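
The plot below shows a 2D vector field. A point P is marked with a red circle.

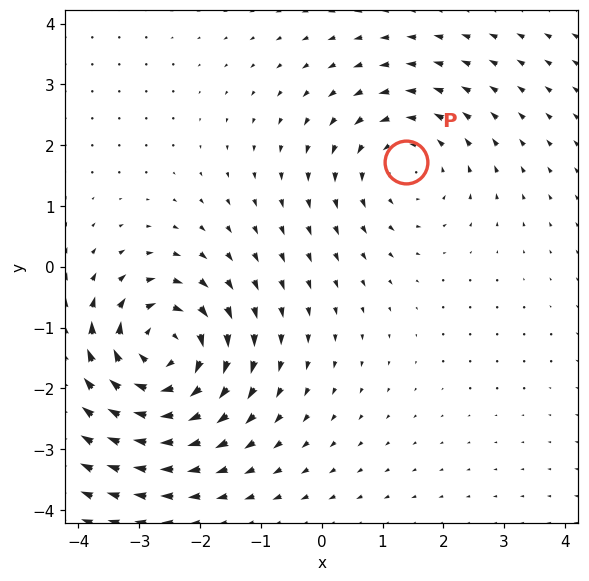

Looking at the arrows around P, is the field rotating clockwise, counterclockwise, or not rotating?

counterclockwise

Near P at (1.4, 1.7) the arrows circulate counterclockwise. The curl (z-component) there is about +2; positive curl means counterclockwise rotation.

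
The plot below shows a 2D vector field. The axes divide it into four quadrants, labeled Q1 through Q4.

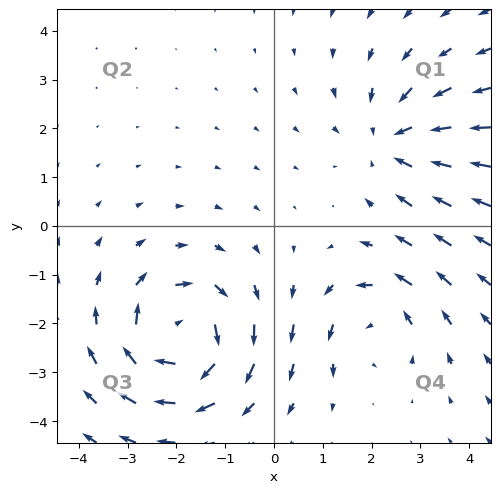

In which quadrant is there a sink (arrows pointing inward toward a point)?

Q1

The sink sits at approximately (2.5, 1.8), which lies in quadrant Q1. The divergence there is about -3, negative as expected for a sink.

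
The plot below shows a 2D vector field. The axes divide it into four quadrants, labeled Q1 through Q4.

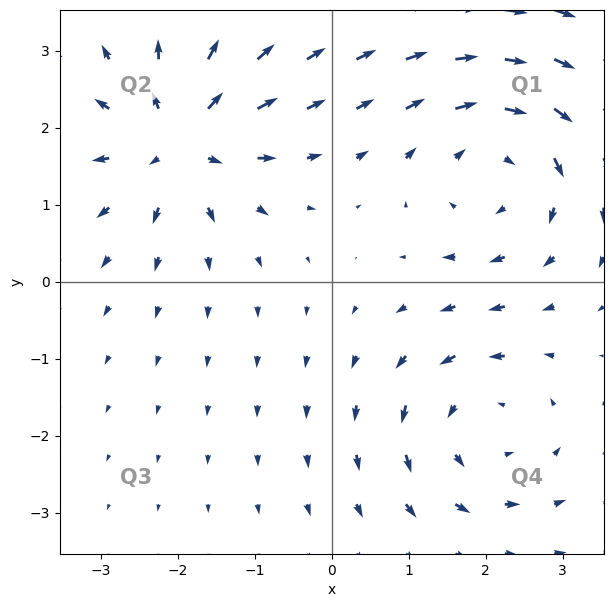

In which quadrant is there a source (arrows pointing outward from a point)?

Q2

The source sits at approximately (-2.0, 1.8), which lies in quadrant Q2. The divergence there is about +5, positive as expected for a source.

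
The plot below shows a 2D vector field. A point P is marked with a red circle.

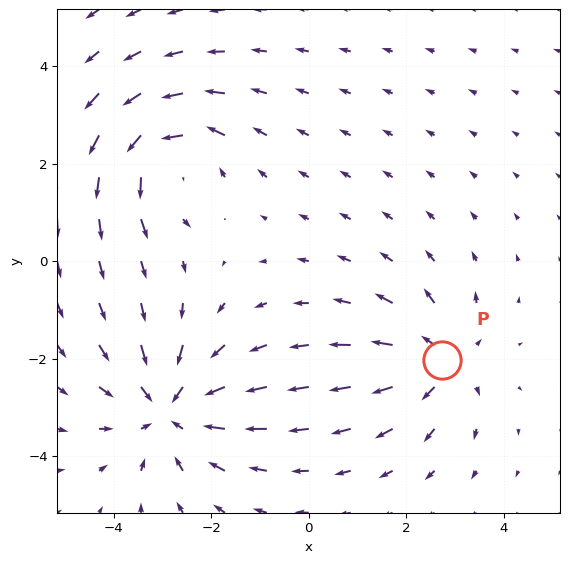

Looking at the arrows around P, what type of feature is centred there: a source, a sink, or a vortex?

source

At P (2.7, -2.0) the arrows spread outward. Divergence about +3, curl ≈0 — positive divergence with near-zero curl is a source.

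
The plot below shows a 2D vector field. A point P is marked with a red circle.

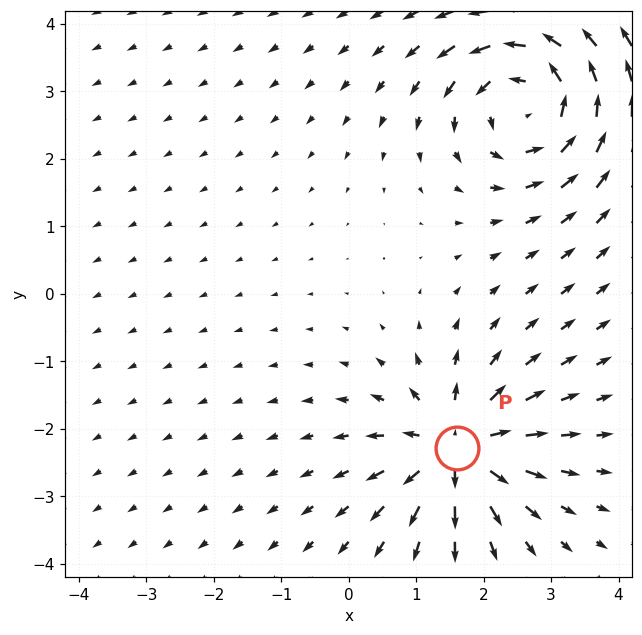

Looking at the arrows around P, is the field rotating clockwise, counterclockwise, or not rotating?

Near P at (1.6, -2.3) the arrows show no circulation. The curl there is ≈0.

not rotating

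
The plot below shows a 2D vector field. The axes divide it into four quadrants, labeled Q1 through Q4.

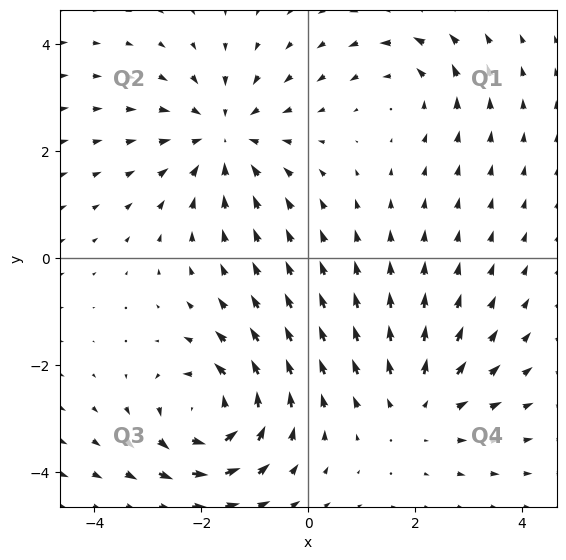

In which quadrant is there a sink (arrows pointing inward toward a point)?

The sink sits at approximately (-1.6, 2.3), which lies in quadrant Q2. The divergence there is about -3, negative as expected for a sink.

Q2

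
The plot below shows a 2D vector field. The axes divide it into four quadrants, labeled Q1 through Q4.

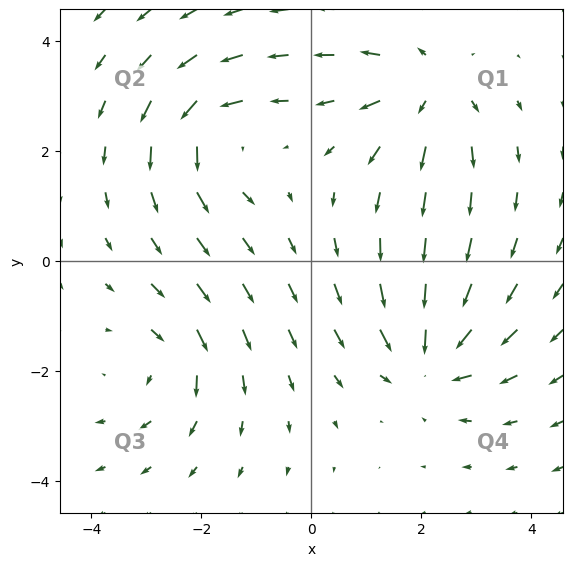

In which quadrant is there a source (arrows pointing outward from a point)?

Q1

The source sits at approximately (2.1, 3.1), which lies in quadrant Q1. The divergence there is about +4, positive as expected for a source.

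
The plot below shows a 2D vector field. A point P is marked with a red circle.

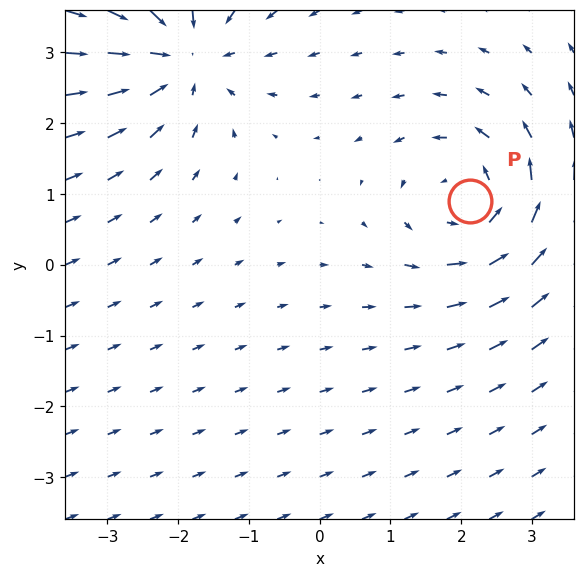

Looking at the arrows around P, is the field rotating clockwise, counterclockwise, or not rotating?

counterclockwise

Near P at (2.1, 0.9) the arrows circulate counterclockwise. The curl (z-component) there is about +3; positive curl means counterclockwise rotation.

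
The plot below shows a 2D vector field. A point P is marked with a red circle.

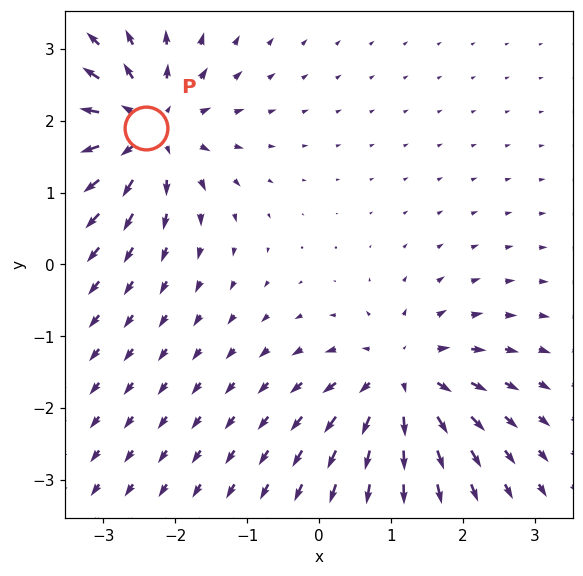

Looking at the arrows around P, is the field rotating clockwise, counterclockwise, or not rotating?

not rotating

Near P at (-2.4, 1.9) the arrows show no circulation. The curl there is ≈0.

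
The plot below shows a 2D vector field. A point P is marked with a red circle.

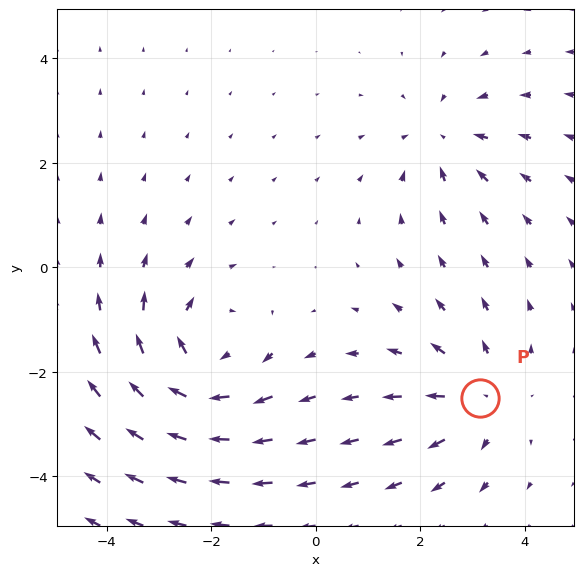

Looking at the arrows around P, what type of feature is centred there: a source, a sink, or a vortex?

At P (3.1, -2.5) the arrows spread outward. Divergence about +3, curl ≈0 — positive divergence with near-zero curl is a source.

source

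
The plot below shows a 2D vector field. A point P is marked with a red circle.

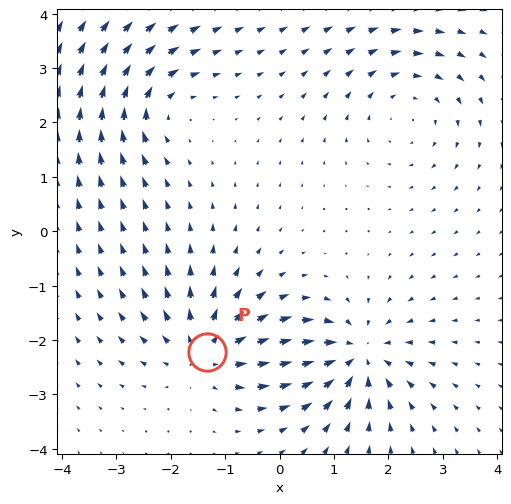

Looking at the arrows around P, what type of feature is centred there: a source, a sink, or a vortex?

At P (-1.3, -2.2) the arrows spread outward. Divergence about +5, curl ≈0 — positive divergence with near-zero curl is a source.

source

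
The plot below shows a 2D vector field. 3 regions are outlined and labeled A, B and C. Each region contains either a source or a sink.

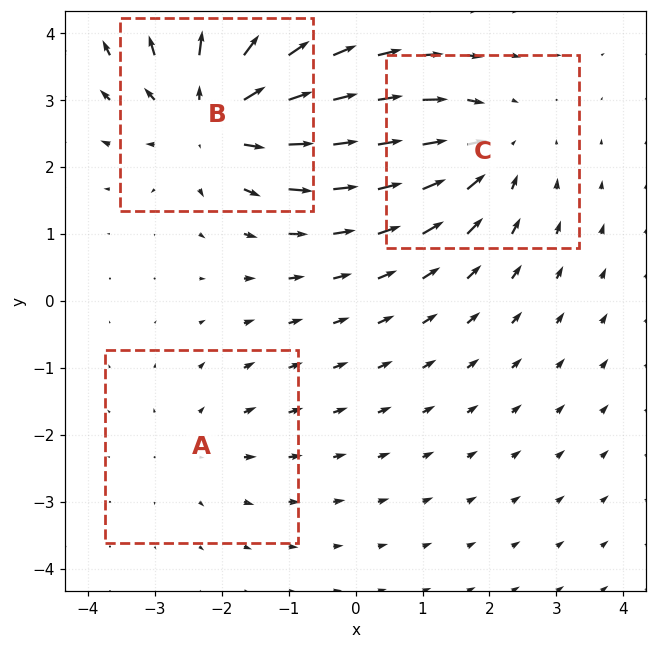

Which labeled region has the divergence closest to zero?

Divergence at each region's feature centre — A: about +2, B: about +4, C: about -3. Region A is closest to zero.

A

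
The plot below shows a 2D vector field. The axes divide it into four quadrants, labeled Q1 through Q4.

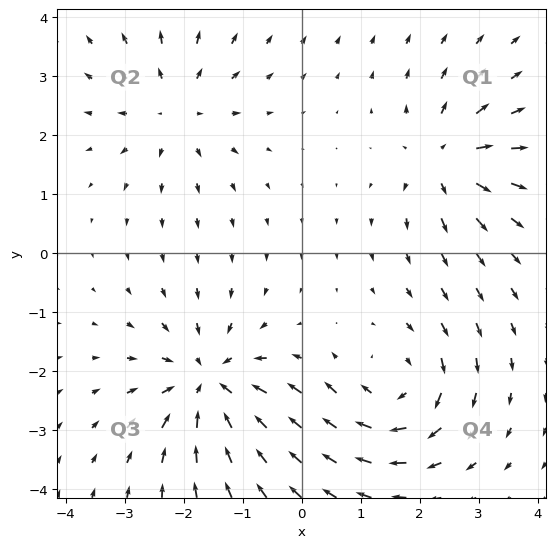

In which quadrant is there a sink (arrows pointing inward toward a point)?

Q3

The sink sits at approximately (-1.6, -2.2), which lies in quadrant Q3. The divergence there is about -5, negative as expected for a sink.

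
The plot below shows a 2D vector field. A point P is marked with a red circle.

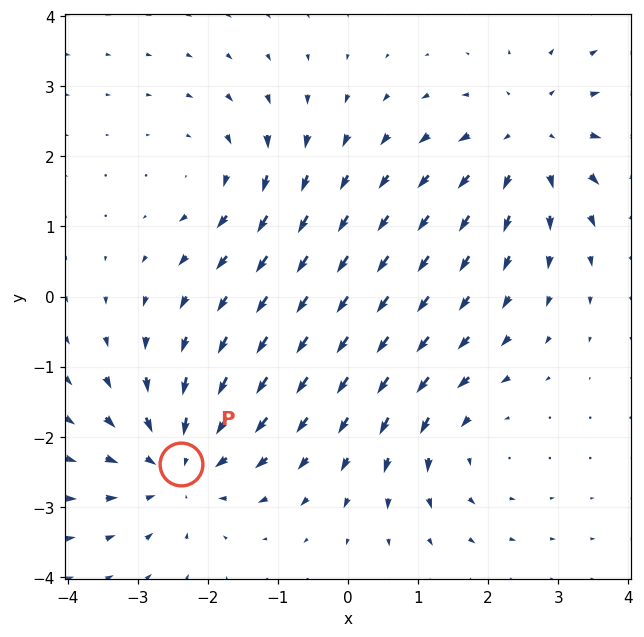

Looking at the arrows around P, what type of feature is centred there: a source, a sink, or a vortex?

At P (-2.4, -2.4) the arrows converge inward. Divergence about -5, curl ≈0 — negative divergence with near-zero curl is a sink.

sink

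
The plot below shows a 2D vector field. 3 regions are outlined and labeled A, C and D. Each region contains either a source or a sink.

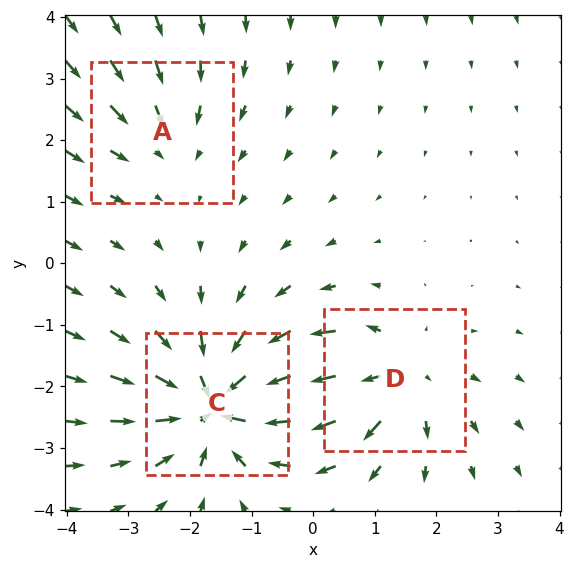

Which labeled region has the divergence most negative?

Divergence at each region's feature centre — A: about -2, C: about -5, D: about +3. Region C is most negative.

C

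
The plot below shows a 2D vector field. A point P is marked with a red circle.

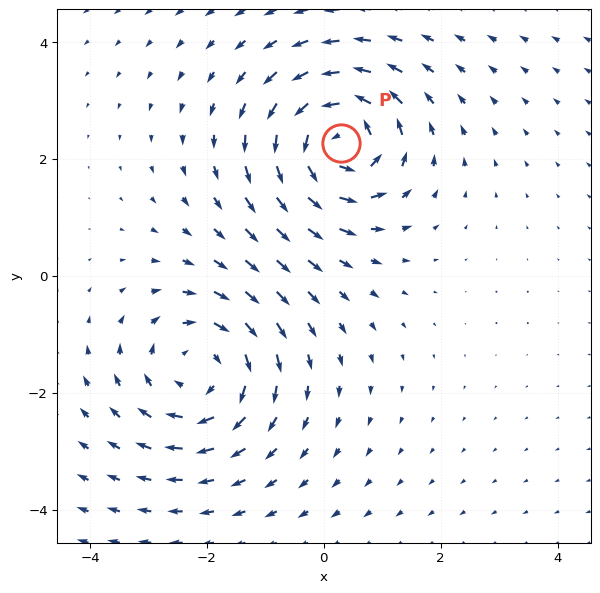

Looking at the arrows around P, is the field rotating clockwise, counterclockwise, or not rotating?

counterclockwise

Near P at (0.3, 2.3) the arrows circulate counterclockwise. The curl (z-component) there is about +5; positive curl means counterclockwise rotation.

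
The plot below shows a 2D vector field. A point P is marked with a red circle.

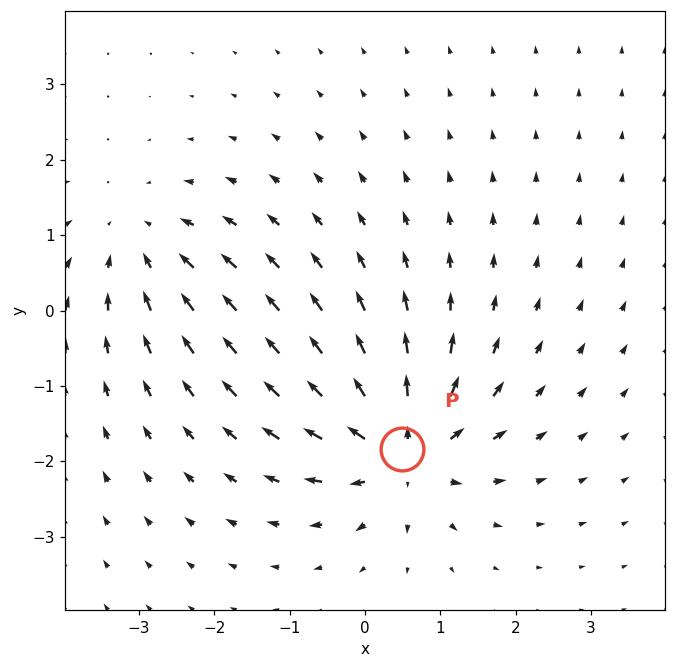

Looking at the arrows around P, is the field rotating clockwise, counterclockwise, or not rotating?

Near P at (0.5, -1.8) the arrows show no circulation. The curl there is ≈0.

not rotating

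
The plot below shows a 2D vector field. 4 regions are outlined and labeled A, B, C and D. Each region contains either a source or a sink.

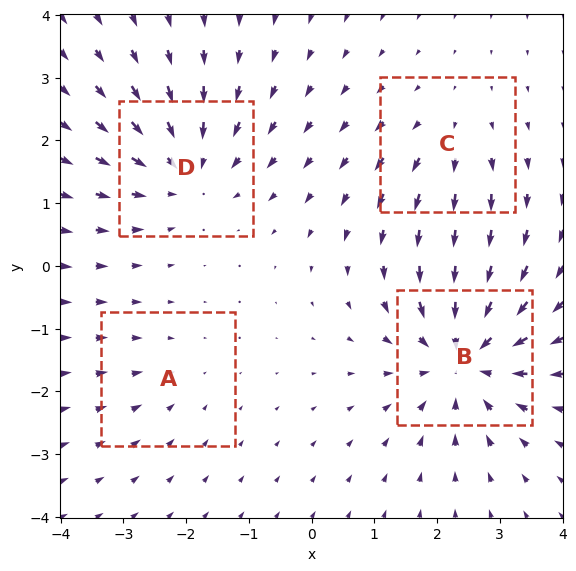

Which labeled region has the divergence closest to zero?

Divergence at each region's feature centre — A: about -2, B: about -7, C: about +3, D: about -5. Region A is closest to zero.

A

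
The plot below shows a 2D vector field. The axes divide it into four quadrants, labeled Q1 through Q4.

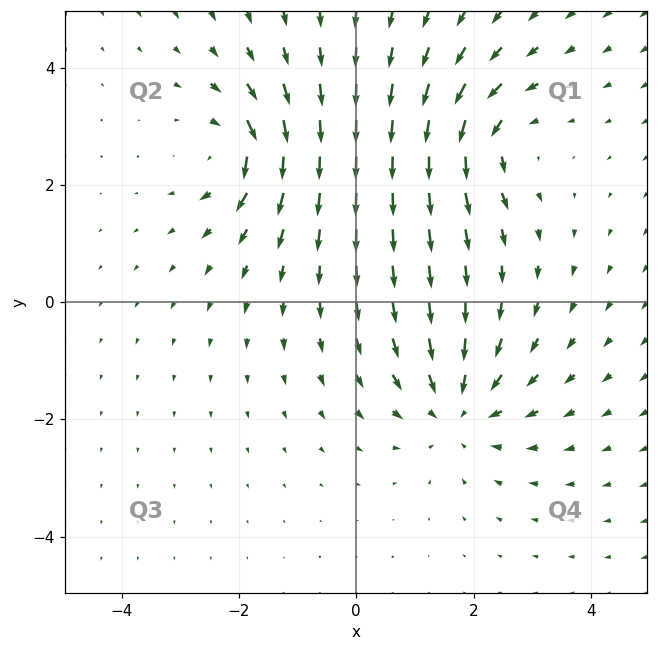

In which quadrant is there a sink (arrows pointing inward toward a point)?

The sink sits at approximately (1.7, -1.8), which lies in quadrant Q4. The divergence there is about -4, negative as expected for a sink.

Q4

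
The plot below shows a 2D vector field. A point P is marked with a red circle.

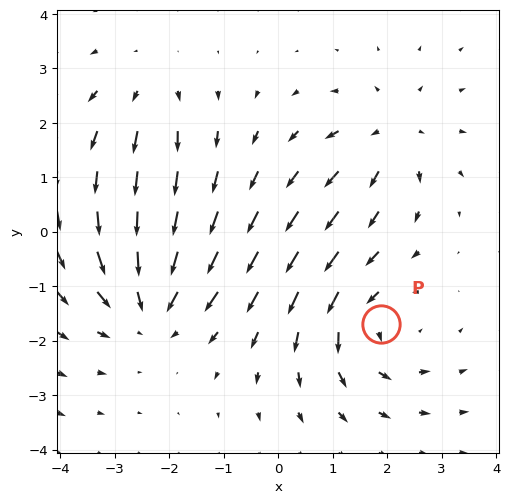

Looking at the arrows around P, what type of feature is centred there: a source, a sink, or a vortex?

At P (1.9, -1.7) the arrows circulate counterclockwise. Divergence ≈0, curl about +4 — near-zero divergence with nonzero curl is a vortex.

vortex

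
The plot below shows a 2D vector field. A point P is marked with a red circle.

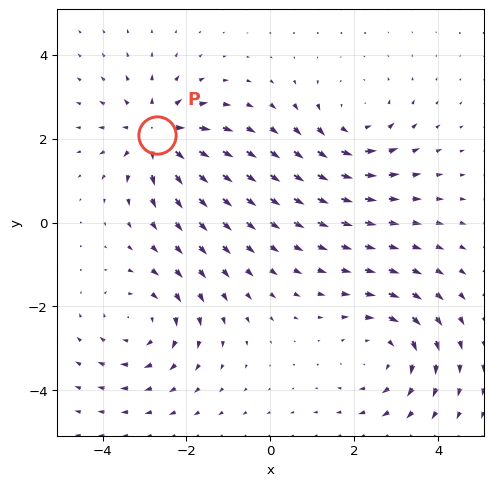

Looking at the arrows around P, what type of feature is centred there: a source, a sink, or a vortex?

source

At P (-2.7, 2.1) the arrows spread outward. Divergence about +6, curl ≈0 — positive divergence with near-zero curl is a source.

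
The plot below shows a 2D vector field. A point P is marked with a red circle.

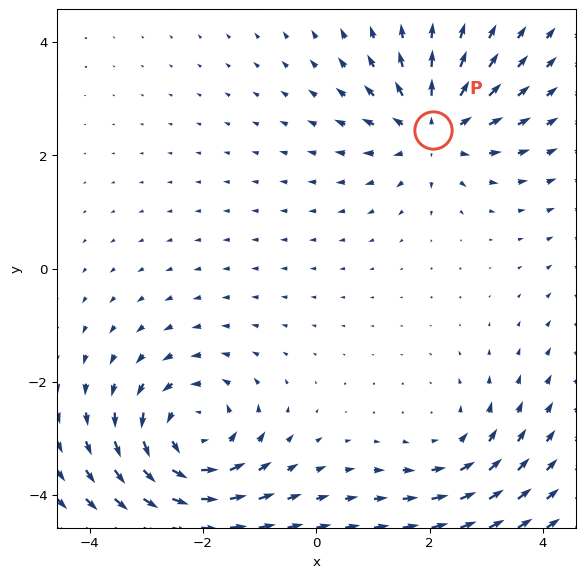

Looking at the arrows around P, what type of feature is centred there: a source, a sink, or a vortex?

source

At P (2.1, 2.5) the arrows spread outward. Divergence about +5, curl ≈0 — positive divergence with near-zero curl is a source.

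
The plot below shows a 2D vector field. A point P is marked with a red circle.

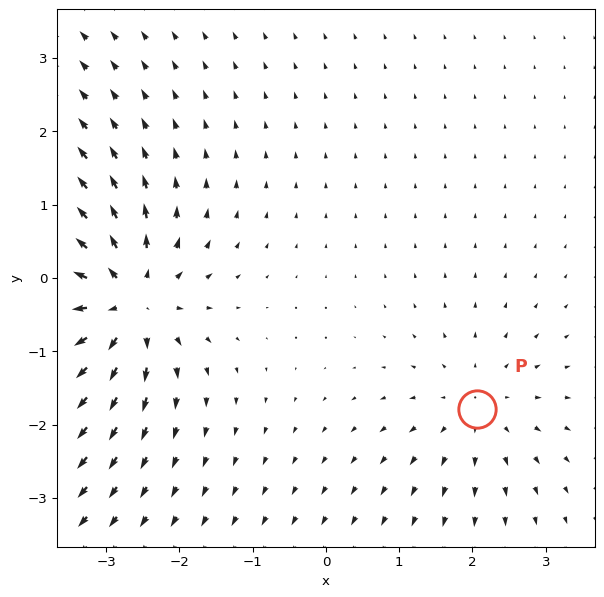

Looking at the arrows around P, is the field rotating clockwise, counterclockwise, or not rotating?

Near P at (2.1, -1.8) the arrows show no circulation. The curl there is ≈0.

not rotating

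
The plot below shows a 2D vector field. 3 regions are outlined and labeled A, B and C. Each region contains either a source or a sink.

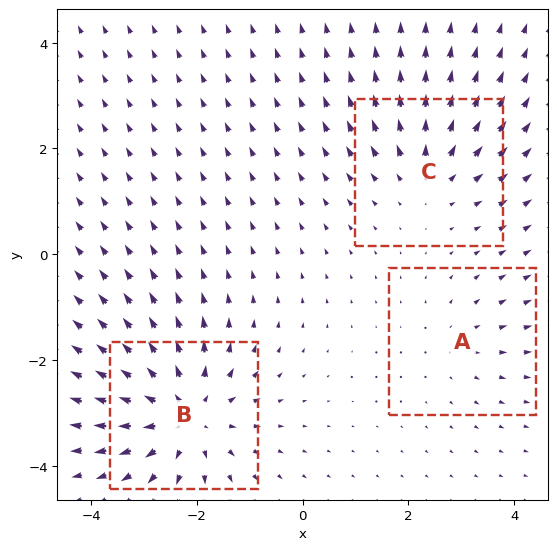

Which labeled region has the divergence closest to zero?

Divergence at each region's feature centre — A: about +2, B: about +5, C: about +3. Region A is closest to zero.

A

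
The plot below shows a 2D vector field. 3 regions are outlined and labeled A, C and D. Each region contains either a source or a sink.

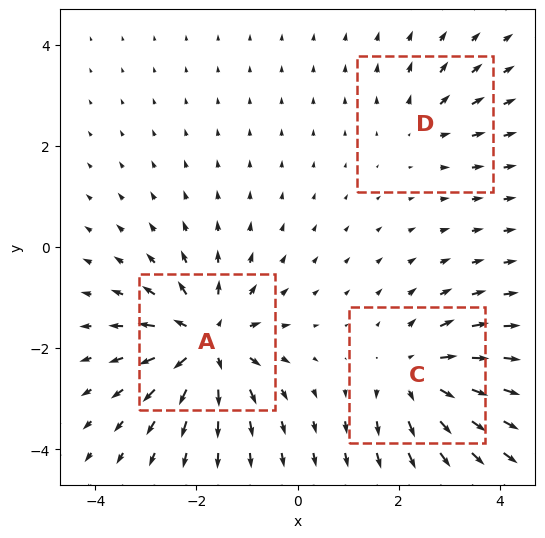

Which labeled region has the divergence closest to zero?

D

Divergence at each region's feature centre — A: about +5, C: about +4, D: about +2. Region D is closest to zero.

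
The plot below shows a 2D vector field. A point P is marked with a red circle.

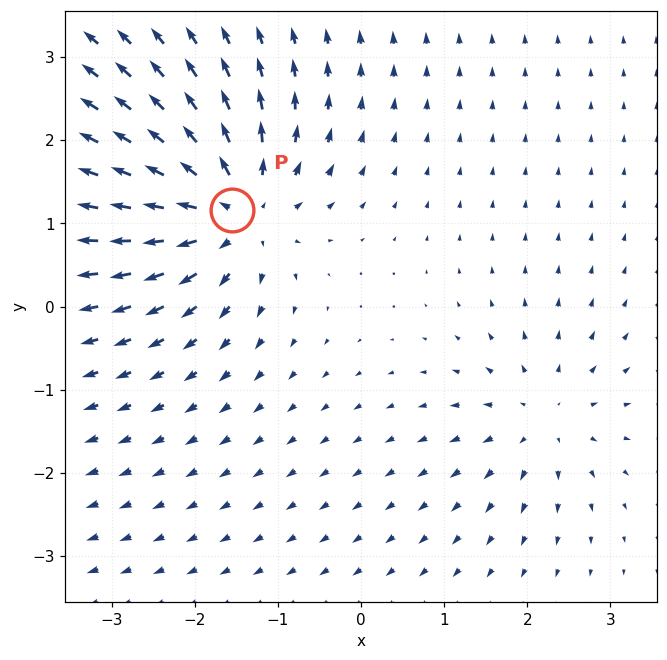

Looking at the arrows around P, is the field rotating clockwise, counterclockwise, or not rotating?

not rotating

Near P at (-1.5, 1.2) the arrows show no circulation. The curl there is ≈0.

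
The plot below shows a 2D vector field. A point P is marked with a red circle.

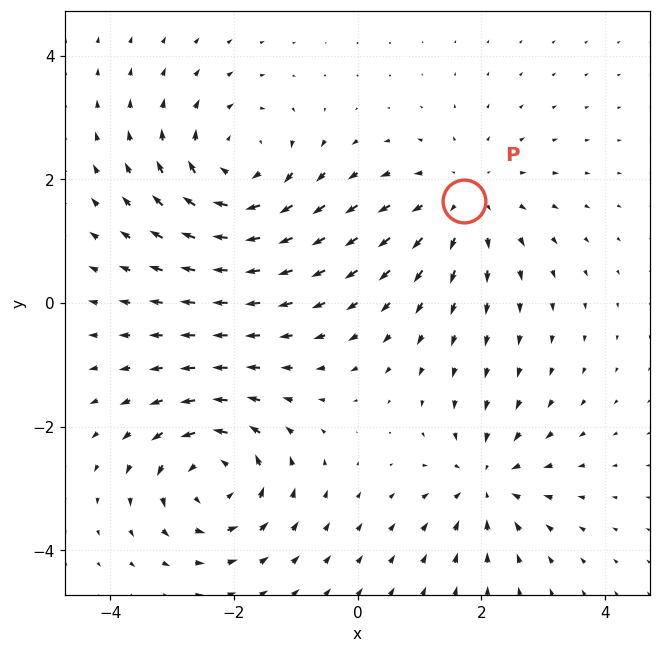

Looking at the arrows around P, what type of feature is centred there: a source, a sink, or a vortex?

At P (1.7, 1.6) the arrows spread outward. Divergence about +3, curl ≈0 — positive divergence with near-zero curl is a source.

source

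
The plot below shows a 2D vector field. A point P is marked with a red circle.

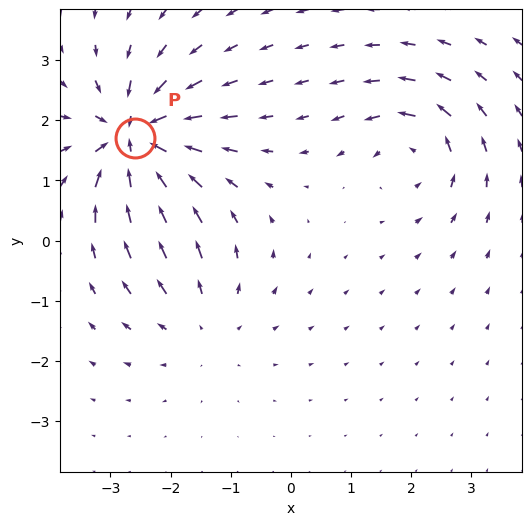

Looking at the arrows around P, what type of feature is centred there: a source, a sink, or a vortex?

At P (-2.6, 1.7) the arrows converge inward. Divergence about -7, curl ≈0 — negative divergence with near-zero curl is a sink.

sink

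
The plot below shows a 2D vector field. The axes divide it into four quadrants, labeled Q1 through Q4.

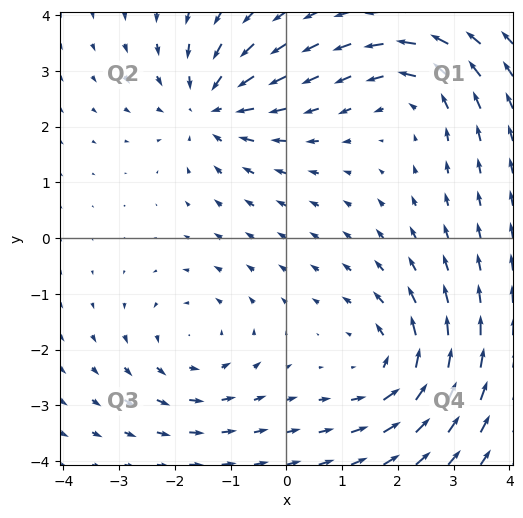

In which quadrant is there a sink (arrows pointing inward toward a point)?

The sink sits at approximately (-1.4, 2.4), which lies in quadrant Q2. The divergence there is about -5, negative as expected for a sink.

Q2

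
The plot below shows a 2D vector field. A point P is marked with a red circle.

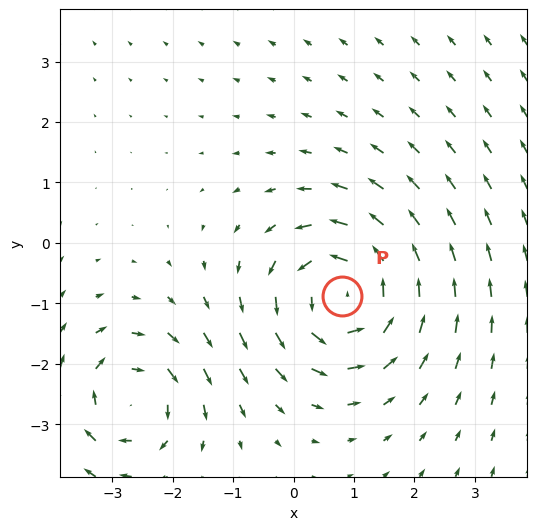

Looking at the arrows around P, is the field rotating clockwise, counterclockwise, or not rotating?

counterclockwise

Near P at (0.8, -0.9) the arrows circulate counterclockwise. The curl (z-component) there is about +4; positive curl means counterclockwise rotation.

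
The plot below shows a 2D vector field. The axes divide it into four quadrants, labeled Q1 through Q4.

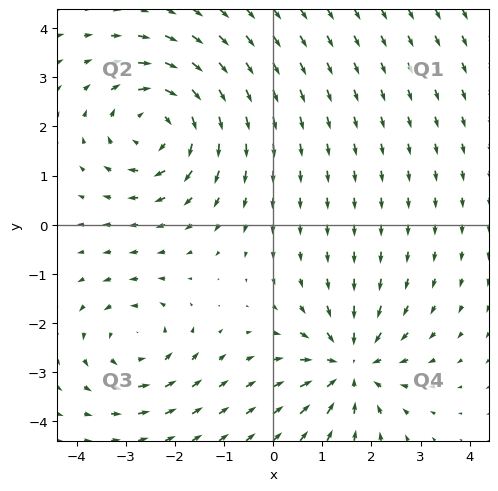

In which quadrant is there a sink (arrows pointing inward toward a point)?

Q4

The sink sits at approximately (1.6, -2.9), which lies in quadrant Q4. The divergence there is about -4, negative as expected for a sink.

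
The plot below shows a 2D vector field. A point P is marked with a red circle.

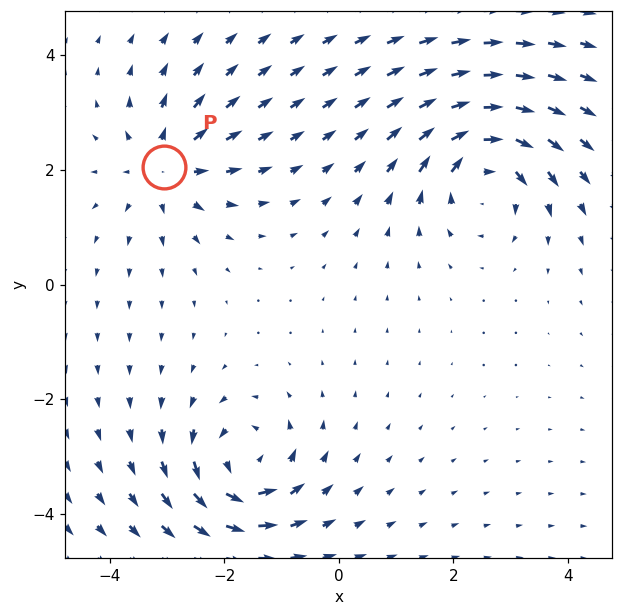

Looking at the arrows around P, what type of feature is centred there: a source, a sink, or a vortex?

source

At P (-3.0, 2.0) the arrows spread outward. Divergence about +4, curl ≈0 — positive divergence with near-zero curl is a source.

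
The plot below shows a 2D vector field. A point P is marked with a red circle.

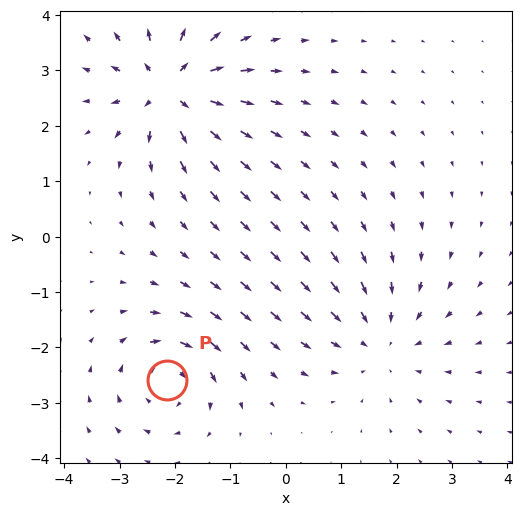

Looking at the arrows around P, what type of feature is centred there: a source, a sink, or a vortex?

vortex

At P (-2.1, -2.6) the arrows circulate clockwise. Divergence ≈0, curl about -4 — near-zero divergence with nonzero curl is a vortex.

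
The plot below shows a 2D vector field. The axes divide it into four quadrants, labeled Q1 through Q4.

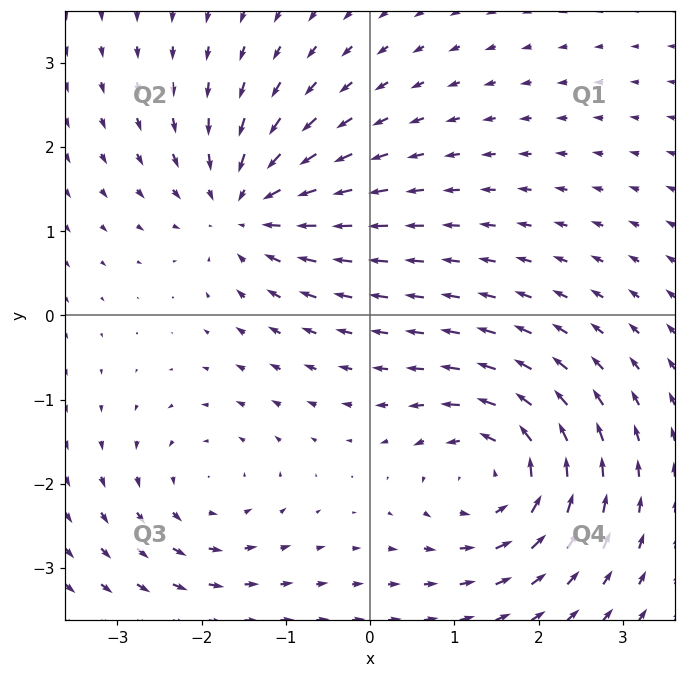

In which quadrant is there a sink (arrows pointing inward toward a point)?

The sink sits at approximately (-1.5, 1.3), which lies in quadrant Q2. The divergence there is about -6, negative as expected for a sink.

Q2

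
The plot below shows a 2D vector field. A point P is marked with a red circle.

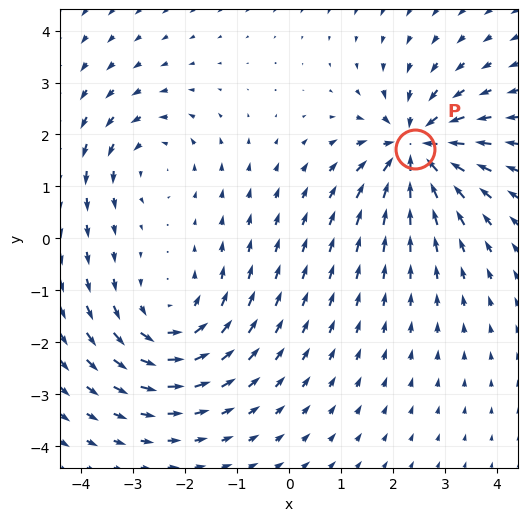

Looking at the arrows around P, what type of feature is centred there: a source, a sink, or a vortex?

sink

At P (2.4, 1.7) the arrows converge inward. Divergence about -6, curl ≈0 — negative divergence with near-zero curl is a sink.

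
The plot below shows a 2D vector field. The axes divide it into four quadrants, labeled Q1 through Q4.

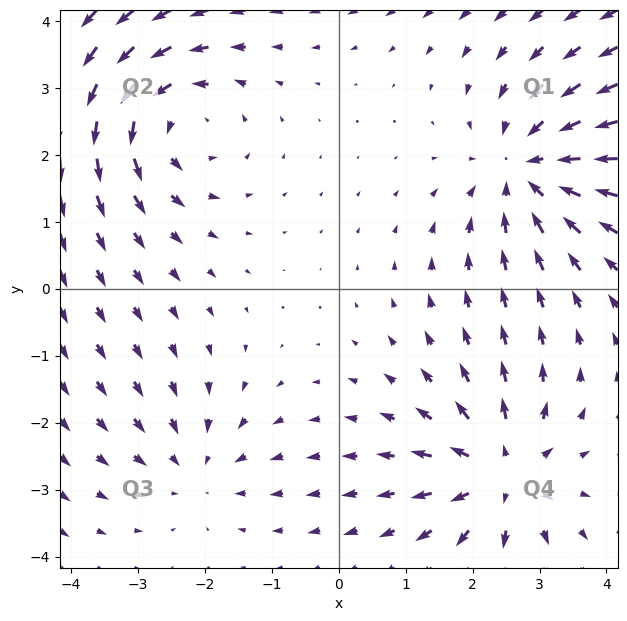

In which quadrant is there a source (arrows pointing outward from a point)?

The source sits at approximately (2.4, -2.8), which lies in quadrant Q4. The divergence there is about +5, positive as expected for a source.

Q4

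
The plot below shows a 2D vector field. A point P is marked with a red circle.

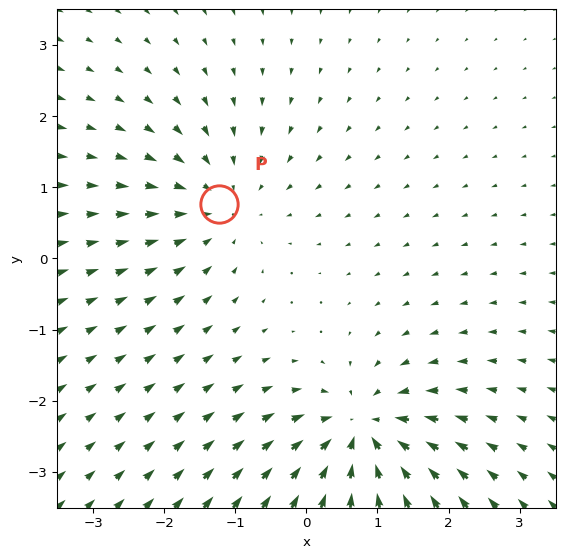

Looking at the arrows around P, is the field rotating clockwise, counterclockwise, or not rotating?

Near P at (-1.2, 0.8) the arrows show no circulation. The curl there is ≈0.

not rotating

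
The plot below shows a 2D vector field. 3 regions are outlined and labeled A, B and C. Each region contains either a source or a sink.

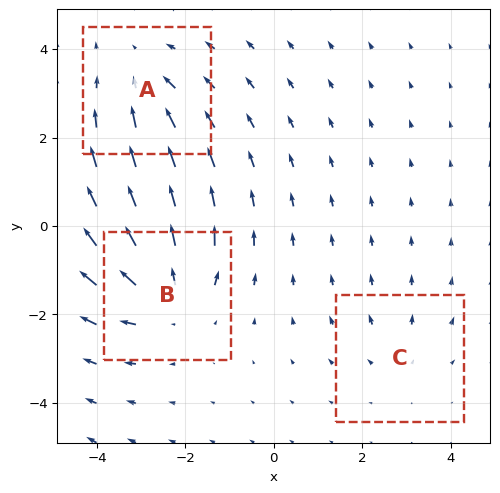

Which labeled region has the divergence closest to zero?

Divergence at each region's feature centre — A: about -3, B: about +4, C: about +2. Region C is closest to zero.

C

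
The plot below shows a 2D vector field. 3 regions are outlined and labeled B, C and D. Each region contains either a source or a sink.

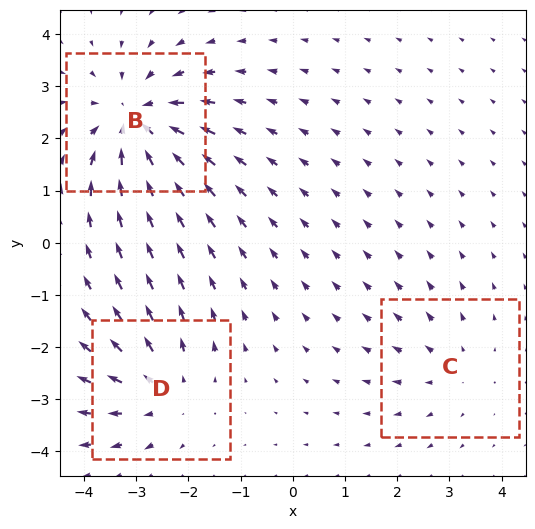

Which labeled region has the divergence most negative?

B

Divergence at each region's feature centre — B: about -4, C: about +2, D: about +3. Region B is most negative.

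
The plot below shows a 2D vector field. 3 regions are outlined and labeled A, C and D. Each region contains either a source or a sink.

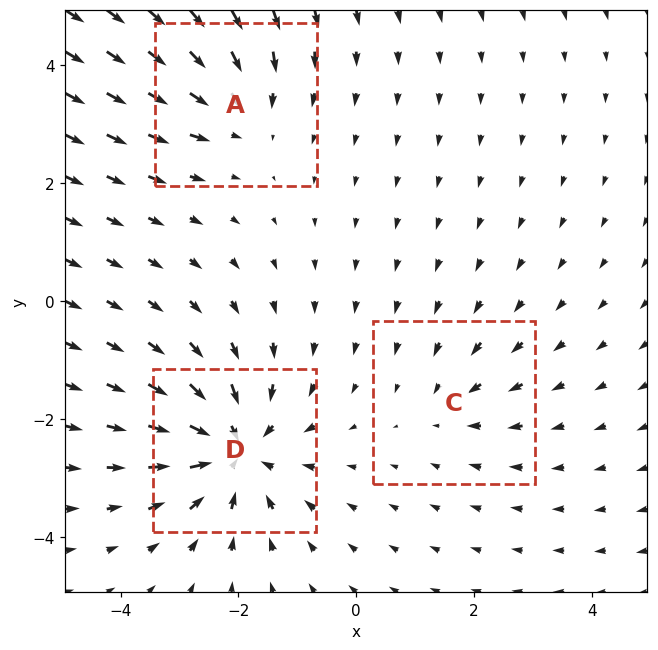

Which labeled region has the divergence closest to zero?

Divergence at each region's feature centre — A: about -3, C: about -2, D: about -5. Region C is closest to zero.

C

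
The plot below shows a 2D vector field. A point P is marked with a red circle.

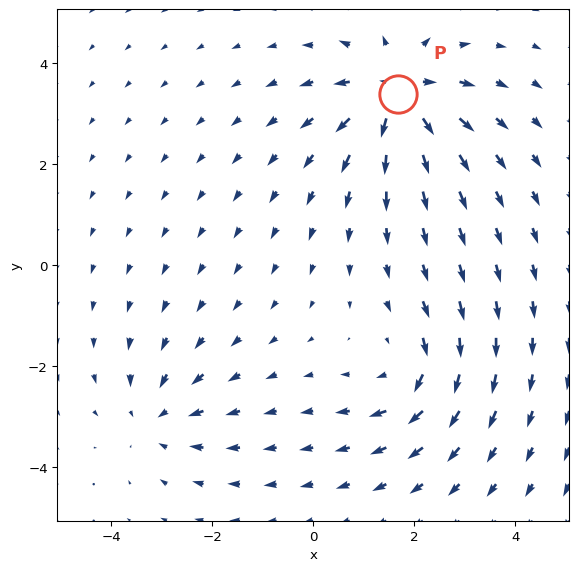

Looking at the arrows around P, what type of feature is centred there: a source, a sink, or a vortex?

source

At P (1.7, 3.4) the arrows spread outward. Divergence about +5, curl ≈0 — positive divergence with near-zero curl is a source.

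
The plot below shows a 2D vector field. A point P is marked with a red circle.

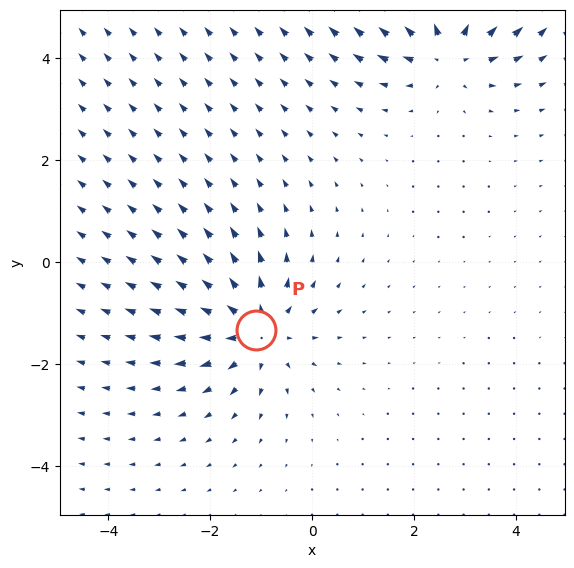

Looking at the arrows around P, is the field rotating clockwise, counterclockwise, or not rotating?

Near P at (-1.1, -1.3) the arrows show no circulation. The curl there is ≈0.

not rotating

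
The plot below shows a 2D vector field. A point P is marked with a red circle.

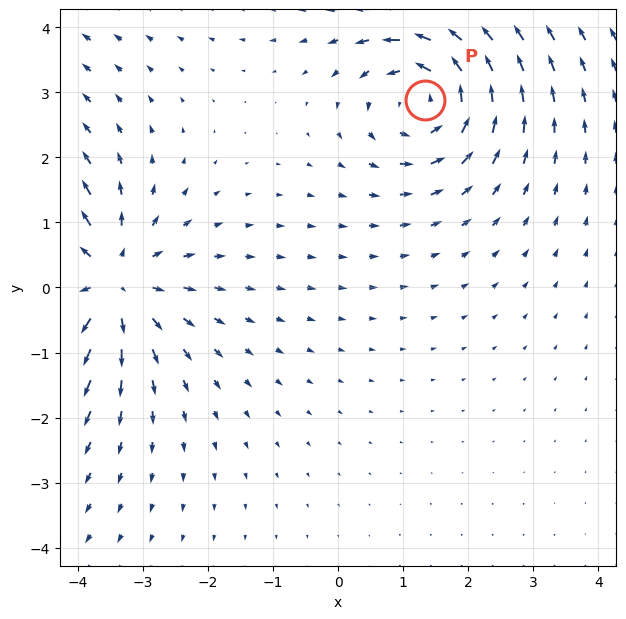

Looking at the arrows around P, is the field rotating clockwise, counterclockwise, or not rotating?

counterclockwise

Near P at (1.3, 2.9) the arrows circulate counterclockwise. The curl (z-component) there is about +4; positive curl means counterclockwise rotation.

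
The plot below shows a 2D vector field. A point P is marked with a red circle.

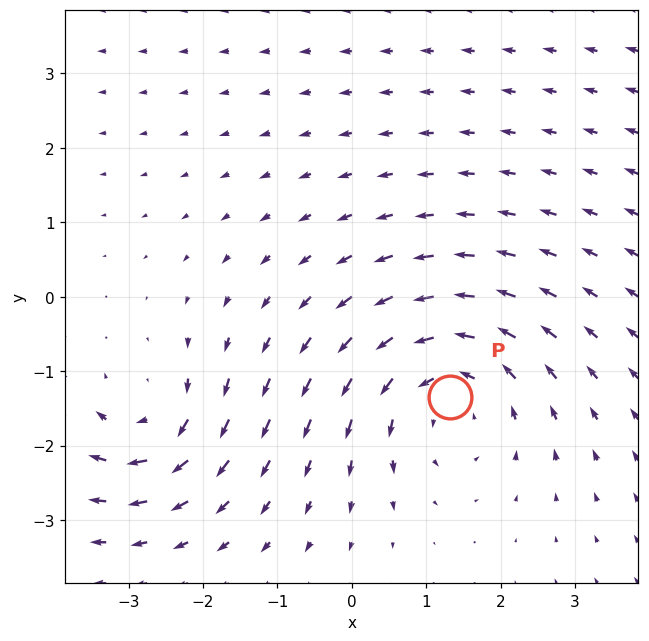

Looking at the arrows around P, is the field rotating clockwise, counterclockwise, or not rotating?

Near P at (1.3, -1.3) the arrows circulate counterclockwise. The curl (z-component) there is about +4; positive curl means counterclockwise rotation.

counterclockwise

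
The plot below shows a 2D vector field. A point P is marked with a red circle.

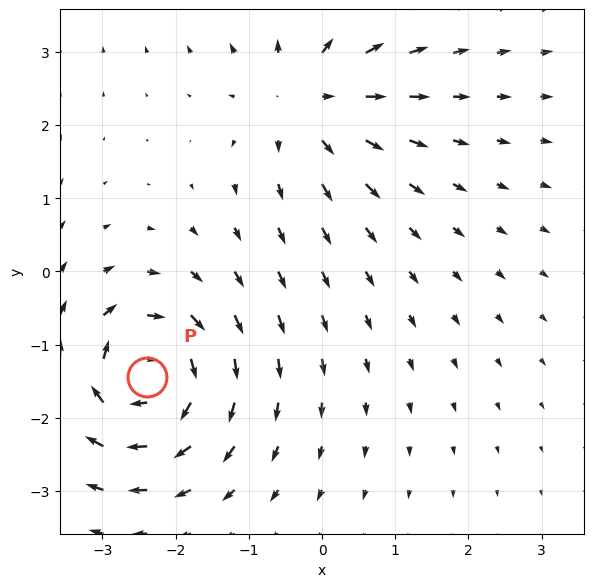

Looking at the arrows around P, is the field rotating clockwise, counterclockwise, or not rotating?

Near P at (-2.4, -1.4) the arrows circulate clockwise. The curl (z-component) there is about -7; negative curl means clockwise rotation.

clockwise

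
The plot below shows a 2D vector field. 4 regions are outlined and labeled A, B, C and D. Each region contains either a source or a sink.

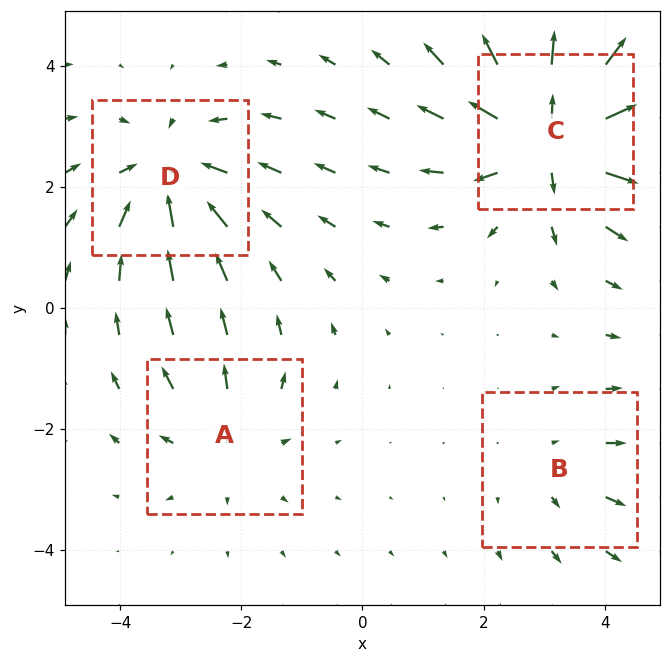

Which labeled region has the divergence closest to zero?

B

Divergence at each region's feature centre — A: about +3, B: about +2, C: about +7, D: about -4. Region B is closest to zero.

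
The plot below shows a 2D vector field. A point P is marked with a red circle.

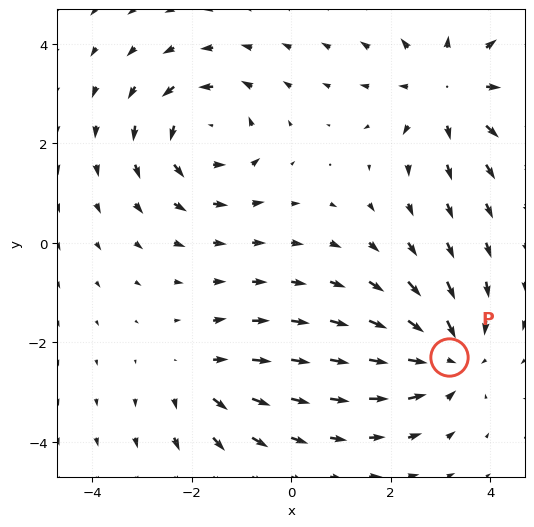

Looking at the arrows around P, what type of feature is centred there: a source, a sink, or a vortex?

sink

At P (3.2, -2.3) the arrows converge inward. Divergence about -4, curl ≈0 — negative divergence with near-zero curl is a sink.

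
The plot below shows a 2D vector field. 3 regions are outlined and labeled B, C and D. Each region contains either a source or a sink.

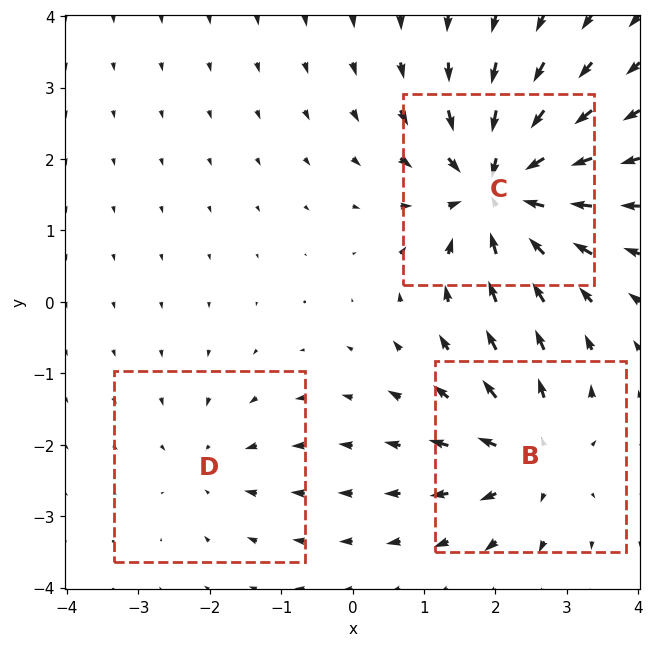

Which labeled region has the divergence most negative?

C

Divergence at each region's feature centre — B: about +4, C: about -6, D: about -2. Region C is most negative.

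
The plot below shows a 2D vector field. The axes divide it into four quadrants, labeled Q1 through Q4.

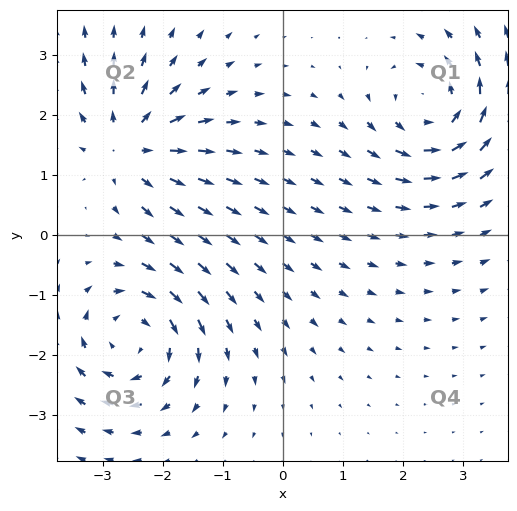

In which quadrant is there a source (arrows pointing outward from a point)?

Q2

The source sits at approximately (-2.5, 1.5), which lies in quadrant Q2. The divergence there is about +4, positive as expected for a source.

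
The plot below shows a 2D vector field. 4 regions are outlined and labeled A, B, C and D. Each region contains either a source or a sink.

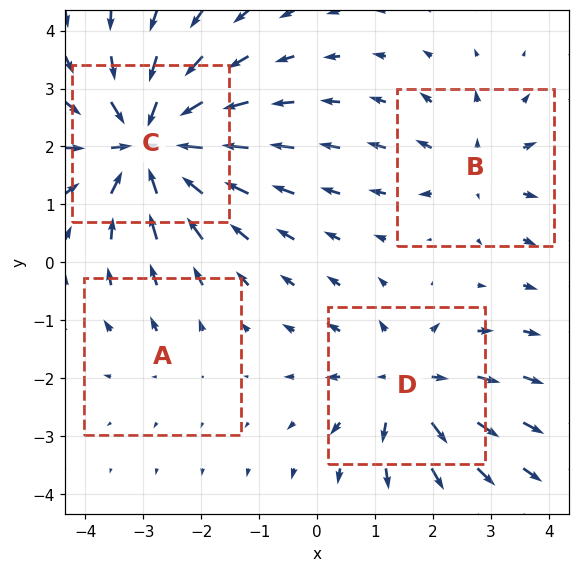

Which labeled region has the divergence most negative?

Divergence at each region's feature centre — A: about +2, B: about +4, C: about -8, D: about +5. Region C is most negative.

C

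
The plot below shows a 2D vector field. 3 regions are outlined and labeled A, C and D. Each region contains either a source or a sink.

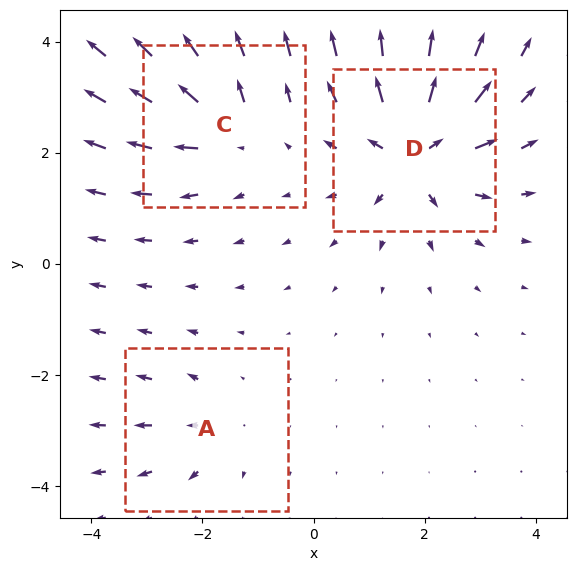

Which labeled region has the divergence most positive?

D

Divergence at each region's feature centre — A: about +2, C: about +4, D: about +6. Region D is most positive.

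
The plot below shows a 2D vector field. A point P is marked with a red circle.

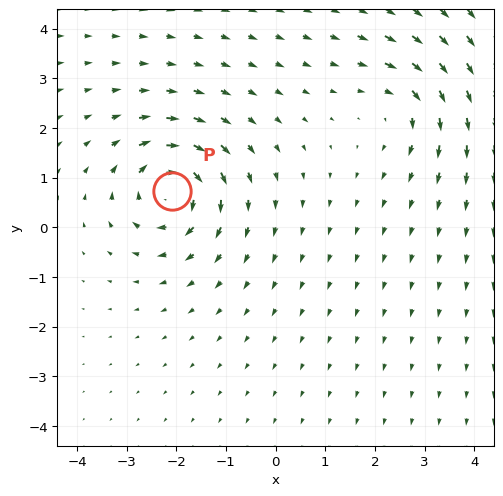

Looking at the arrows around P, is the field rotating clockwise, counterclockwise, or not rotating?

Near P at (-2.1, 0.7) the arrows circulate clockwise. The curl (z-component) there is about -6; negative curl means clockwise rotation.

clockwise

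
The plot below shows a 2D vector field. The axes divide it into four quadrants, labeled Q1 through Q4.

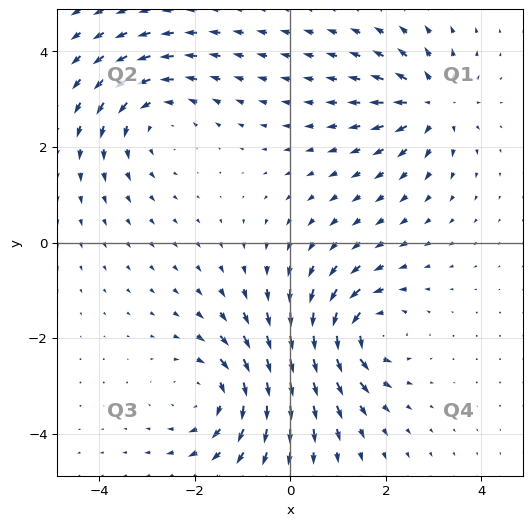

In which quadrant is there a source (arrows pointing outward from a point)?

Q1

The source sits at approximately (3.0, 2.9), which lies in quadrant Q1. The divergence there is about +5, positive as expected for a source.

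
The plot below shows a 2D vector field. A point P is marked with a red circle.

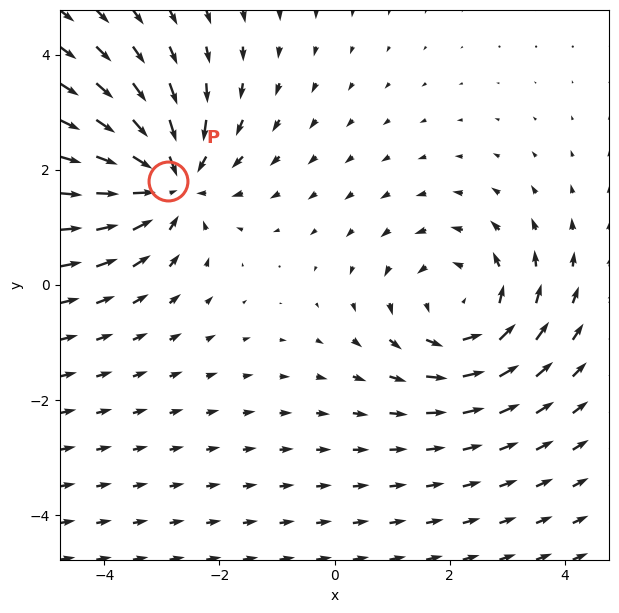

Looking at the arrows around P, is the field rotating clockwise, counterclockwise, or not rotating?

not rotating

Near P at (-2.9, 1.8) the arrows show no circulation. The curl there is ≈0.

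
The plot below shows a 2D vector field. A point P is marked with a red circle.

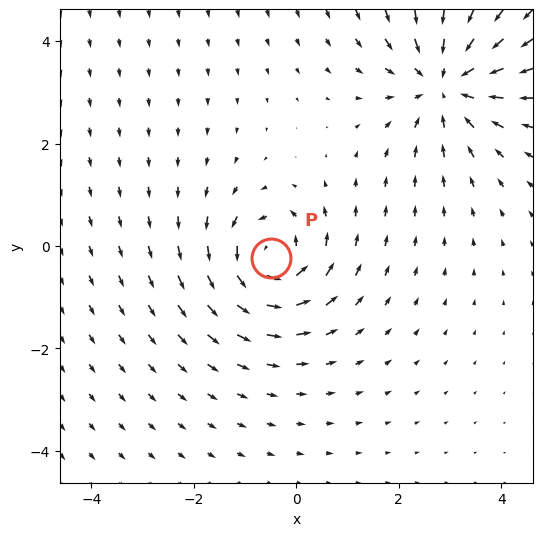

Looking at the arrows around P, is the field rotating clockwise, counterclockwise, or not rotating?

counterclockwise

Near P at (-0.5, -0.2) the arrows circulate counterclockwise. The curl (z-component) there is about +4; positive curl means counterclockwise rotation.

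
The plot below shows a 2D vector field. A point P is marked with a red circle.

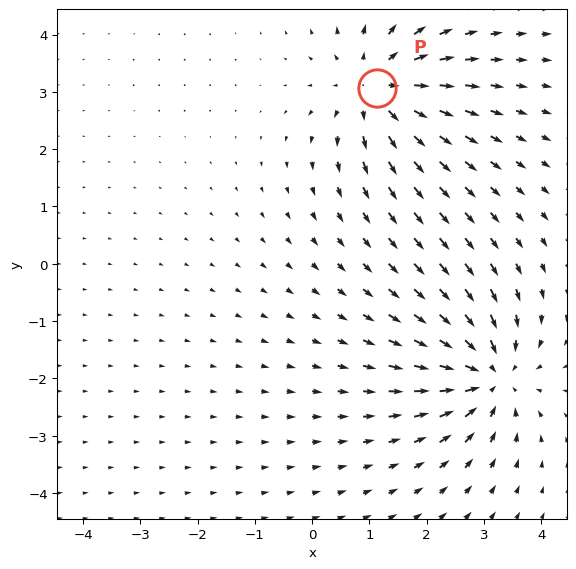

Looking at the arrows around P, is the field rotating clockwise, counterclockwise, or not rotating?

Near P at (1.1, 3.1) the arrows show no circulation. The curl there is ≈0.

not rotating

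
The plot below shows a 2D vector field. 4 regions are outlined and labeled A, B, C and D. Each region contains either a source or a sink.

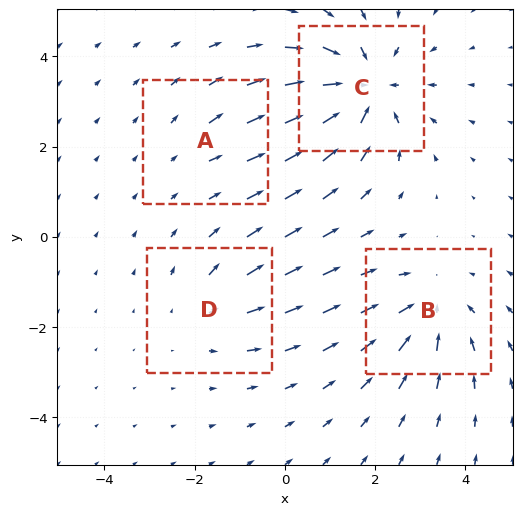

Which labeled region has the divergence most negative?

Divergence at each region's feature centre — A: about +2, B: about -4, C: about -6, D: about +3. Region C is most negative.

C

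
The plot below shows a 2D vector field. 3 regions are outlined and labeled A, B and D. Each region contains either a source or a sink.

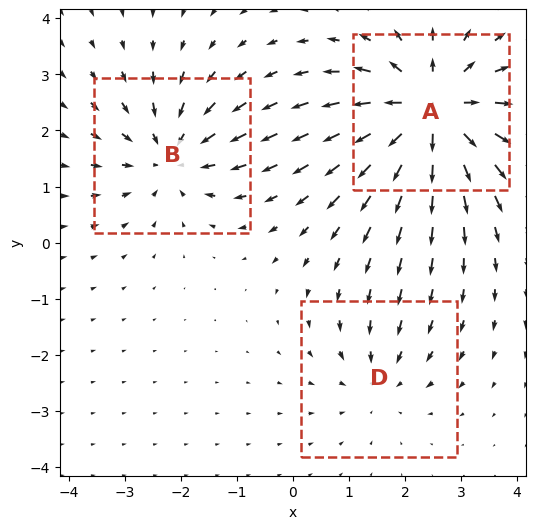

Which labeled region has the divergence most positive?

A

Divergence at each region's feature centre — A: about +5, B: about -3, D: about -2. Region A is most positive.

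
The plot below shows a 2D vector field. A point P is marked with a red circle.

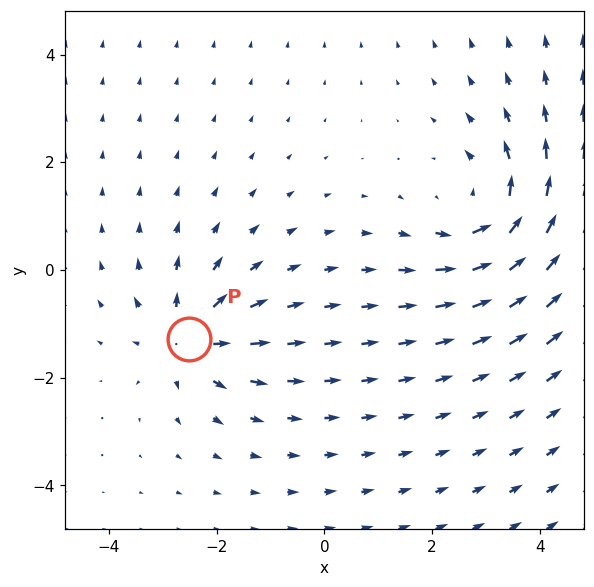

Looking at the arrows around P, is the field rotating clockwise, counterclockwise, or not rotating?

not rotating

Near P at (-2.5, -1.3) the arrows show no circulation. The curl there is ≈0.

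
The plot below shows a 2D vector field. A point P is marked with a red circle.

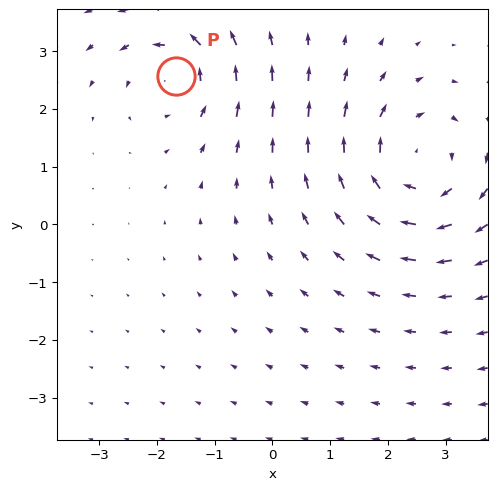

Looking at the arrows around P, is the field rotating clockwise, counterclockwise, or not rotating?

counterclockwise

Near P at (-1.7, 2.6) the arrows circulate counterclockwise. The curl (z-component) there is about +3; positive curl means counterclockwise rotation.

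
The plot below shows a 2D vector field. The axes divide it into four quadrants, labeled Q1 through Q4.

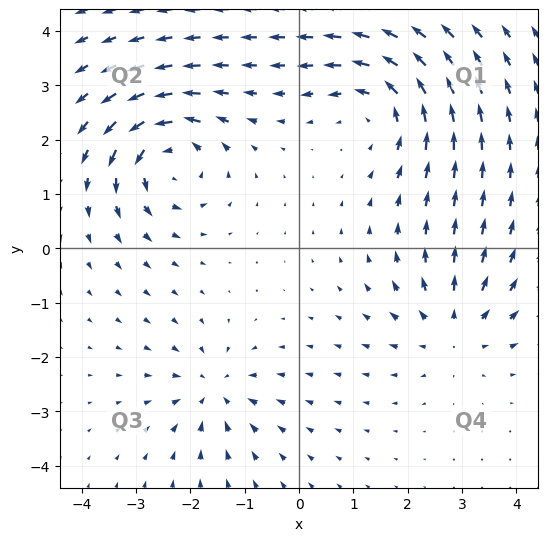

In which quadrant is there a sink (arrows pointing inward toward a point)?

The sink sits at approximately (-1.6, -2.6), which lies in quadrant Q3. The divergence there is about -4, negative as expected for a sink.

Q3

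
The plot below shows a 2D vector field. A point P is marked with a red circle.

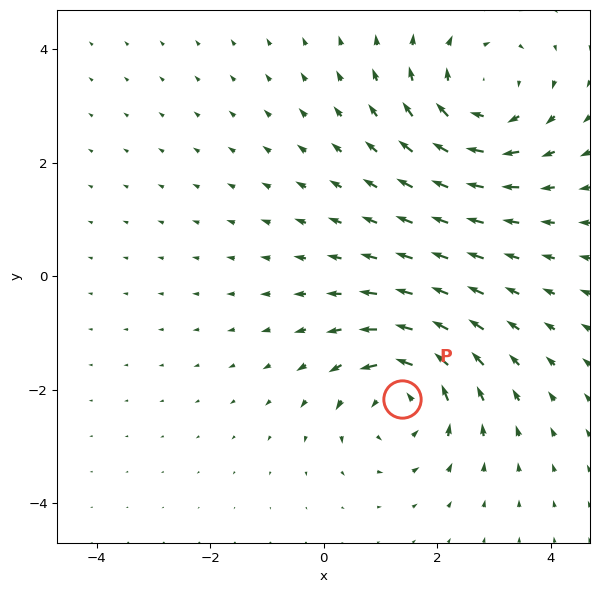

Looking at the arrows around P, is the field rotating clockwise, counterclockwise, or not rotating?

Near P at (1.4, -2.2) the arrows circulate counterclockwise. The curl (z-component) there is about +5; positive curl means counterclockwise rotation.

counterclockwise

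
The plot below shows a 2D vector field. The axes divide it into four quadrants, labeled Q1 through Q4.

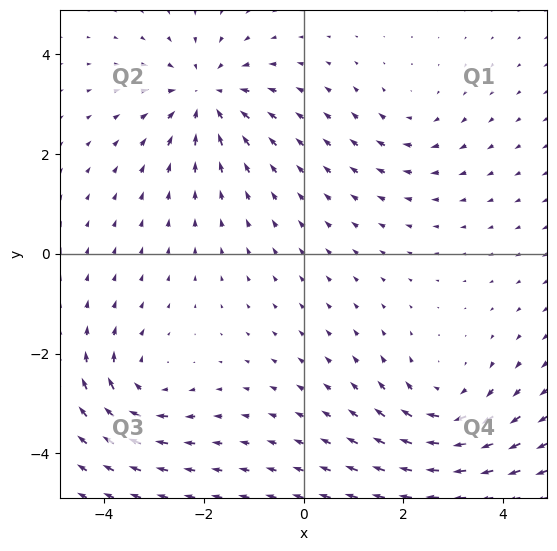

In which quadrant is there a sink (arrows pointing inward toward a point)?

The sink sits at approximately (-2.0, 3.2), which lies in quadrant Q2. The divergence there is about -5, negative as expected for a sink.

Q2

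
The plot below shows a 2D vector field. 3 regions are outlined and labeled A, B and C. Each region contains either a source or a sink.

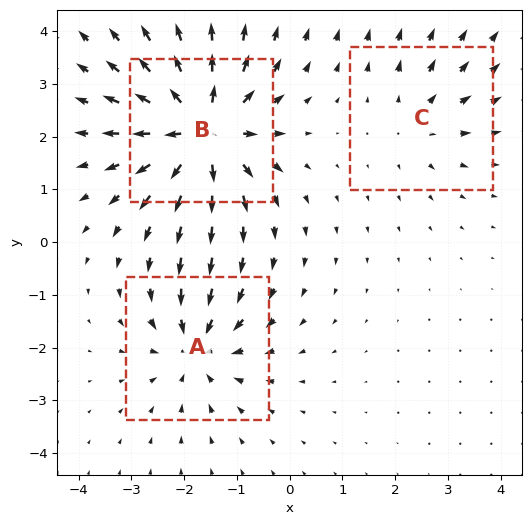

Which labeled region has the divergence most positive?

Divergence at each region's feature centre — A: about -4, B: about +6, C: about +2. Region B is most positive.

B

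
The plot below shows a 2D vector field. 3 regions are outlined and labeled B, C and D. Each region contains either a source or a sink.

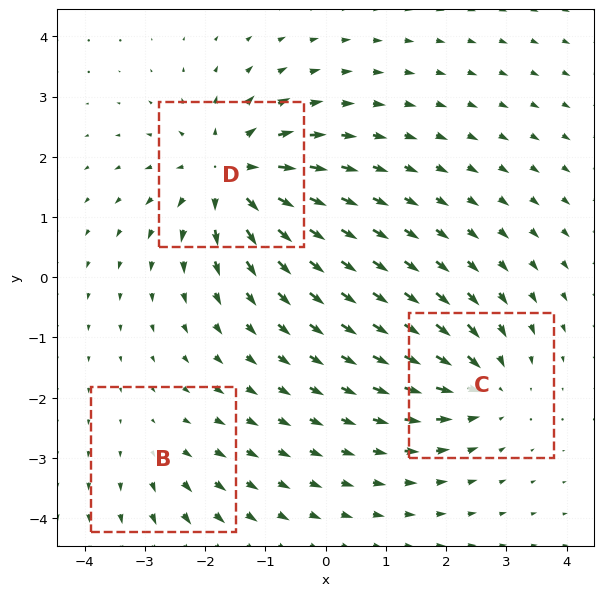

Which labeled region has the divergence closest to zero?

B

Divergence at each region's feature centre — B: about +2, C: about -4, D: about +5. Region B is closest to zero.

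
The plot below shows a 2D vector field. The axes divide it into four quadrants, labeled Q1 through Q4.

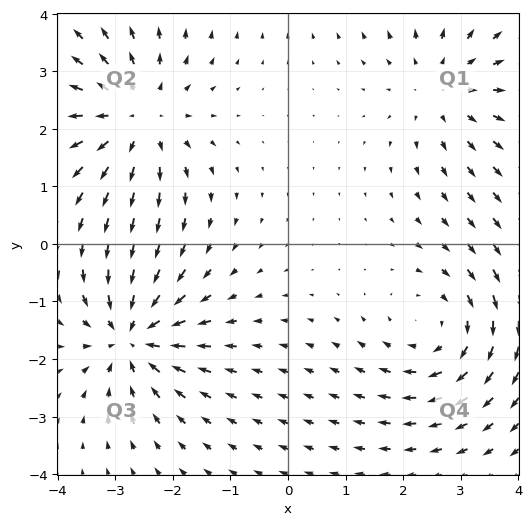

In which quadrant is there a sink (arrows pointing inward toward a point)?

Q3

The sink sits at approximately (-2.7, -1.6), which lies in quadrant Q3. The divergence there is about -6, negative as expected for a sink.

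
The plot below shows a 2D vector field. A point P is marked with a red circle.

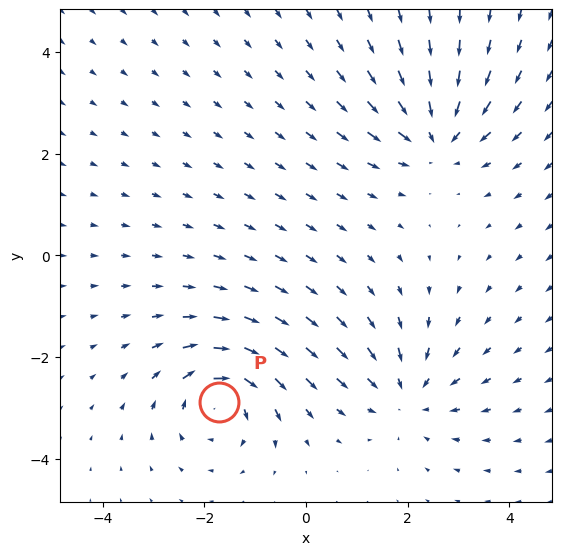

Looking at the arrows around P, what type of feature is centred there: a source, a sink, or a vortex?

vortex

At P (-1.7, -2.9) the arrows circulate clockwise. Divergence ≈0, curl about -6 — near-zero divergence with nonzero curl is a vortex.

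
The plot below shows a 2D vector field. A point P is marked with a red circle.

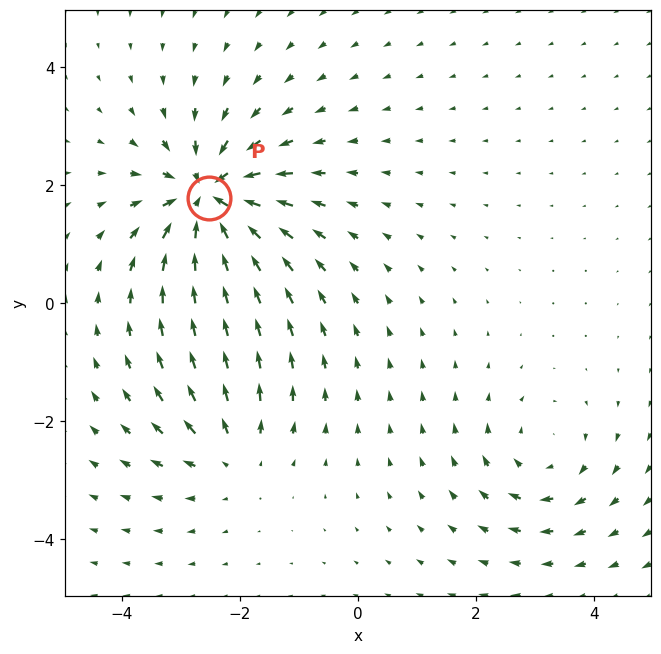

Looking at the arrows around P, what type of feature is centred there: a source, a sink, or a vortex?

At P (-2.5, 1.8) the arrows converge inward. Divergence about -6, curl ≈0 — negative divergence with near-zero curl is a sink.

sink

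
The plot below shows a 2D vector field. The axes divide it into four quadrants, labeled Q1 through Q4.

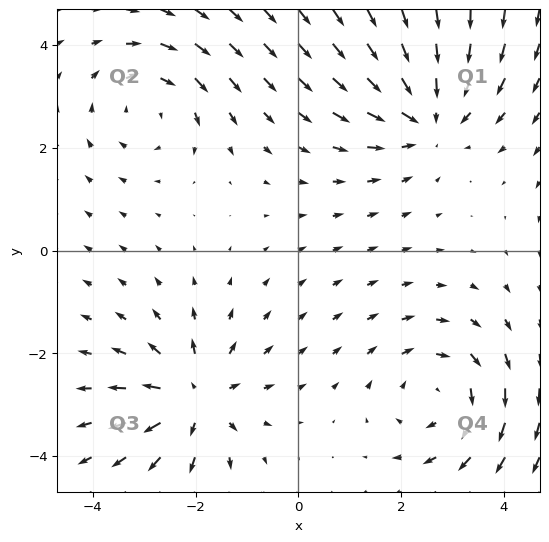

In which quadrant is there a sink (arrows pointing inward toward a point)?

Q1

The sink sits at approximately (2.5, 2.6), which lies in quadrant Q1. The divergence there is about -4, negative as expected for a sink.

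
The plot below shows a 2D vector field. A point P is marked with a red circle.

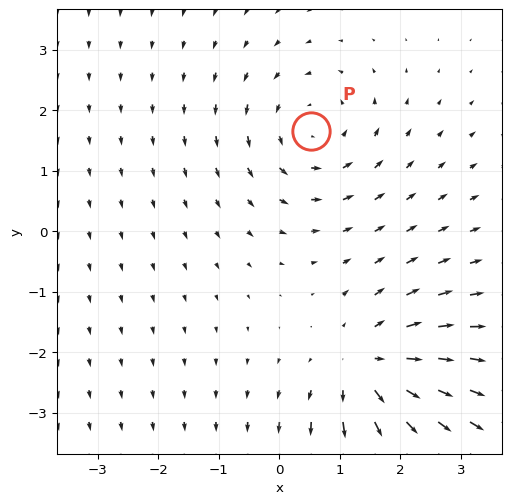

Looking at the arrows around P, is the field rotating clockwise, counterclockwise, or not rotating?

counterclockwise

Near P at (0.5, 1.7) the arrows circulate counterclockwise. The curl (z-component) there is about +3; positive curl means counterclockwise rotation.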